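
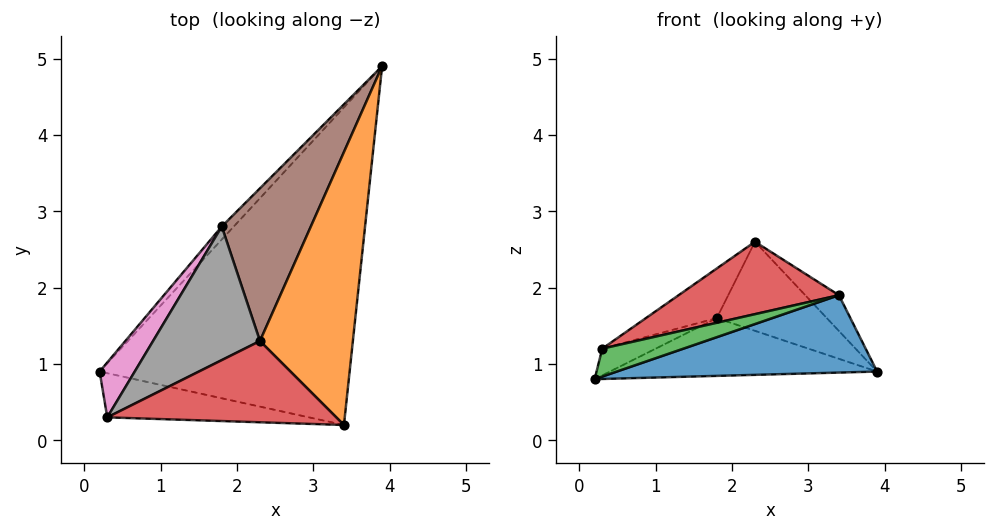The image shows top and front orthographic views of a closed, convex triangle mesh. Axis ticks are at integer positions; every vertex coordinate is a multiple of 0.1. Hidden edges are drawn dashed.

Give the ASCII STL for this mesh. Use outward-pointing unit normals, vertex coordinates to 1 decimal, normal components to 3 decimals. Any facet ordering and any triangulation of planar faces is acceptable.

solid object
 facet normal 0.272 -0.228 -0.935
  outer loop
   vertex 3.4 0.2 1.9
   vertex 0.2 0.9 0.8
   vertex 3.9 4.9 0.9
  endloop
 endfacet
 facet normal 0.606 0.103 0.789
  outer loop
   vertex 2.3 1.3 2.6
   vertex 3.4 0.2 1.9
   vertex 3.9 4.9 0.9
  endloop
 endfacet
 facet normal 0.171 -0.527 -0.833
  outer loop
   vertex 0.3 0.3 1.2
   vertex 0.2 0.9 0.8
   vertex 3.4 0.2 1.9
  endloop
 endfacet
 facet normal -0.187 -0.654 0.734
  outer loop
   vertex 0.3 0.3 1.2
   vertex 3.4 0.2 1.9
   vertex 2.3 1.3 2.6
  endloop
 endfacet
 facet normal -0.724 0.673 -0.151
  outer loop
   vertex 1.8 2.8 1.6
   vertex 3.9 4.9 0.9
   vertex 0.2 0.9 0.8
  endloop
 endfacet
 facet normal -0.211 0.493 0.844
  outer loop
   vertex 1.8 2.8 1.6
   vertex 2.3 1.3 2.6
   vertex 3.9 4.9 0.9
  endloop
 endfacet
 facet normal -0.696 0.314 0.646
  outer loop
   vertex 1.8 2.8 1.6
   vertex 0.2 0.9 0.8
   vertex 0.3 0.3 1.2
  endloop
 endfacet
 facet normal -0.639 0.268 0.721
  outer loop
   vertex 1.8 2.8 1.6
   vertex 0.3 0.3 1.2
   vertex 2.3 1.3 2.6
  endloop
 endfacet
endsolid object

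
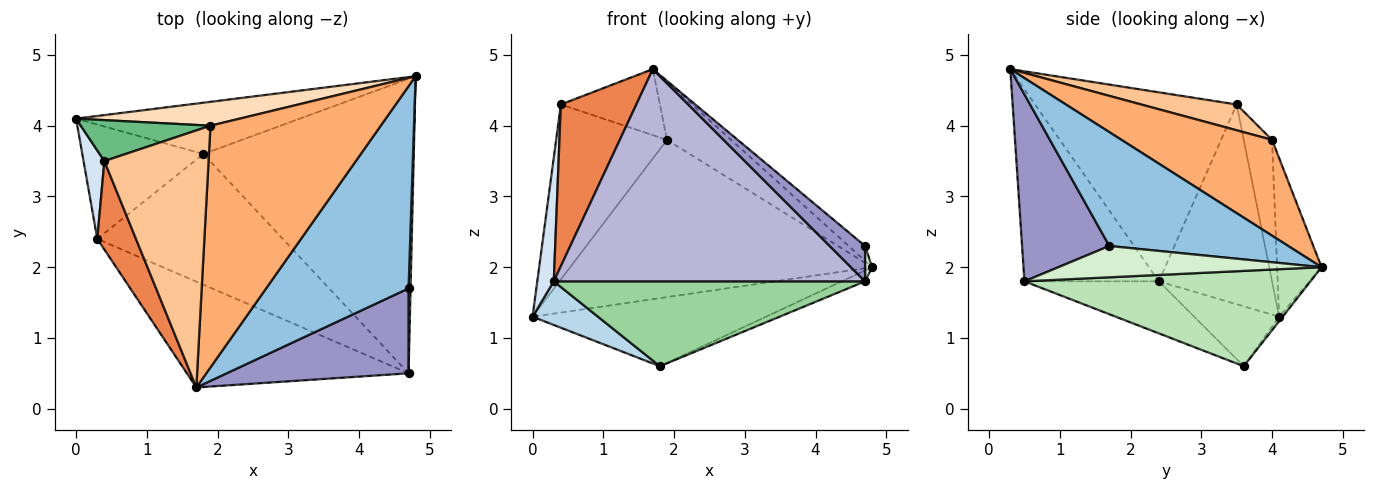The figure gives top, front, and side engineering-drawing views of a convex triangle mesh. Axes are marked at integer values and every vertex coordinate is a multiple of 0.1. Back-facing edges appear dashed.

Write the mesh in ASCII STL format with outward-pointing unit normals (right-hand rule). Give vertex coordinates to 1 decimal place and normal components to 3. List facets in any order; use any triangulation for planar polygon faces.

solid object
 facet normal -0.012 0.799 -0.602
  outer loop
   vertex 1.8 3.6 0.6
   vertex 0.0 4.1 1.3
   vertex 4.8 4.7 2.0
  endloop
 endfacet
 facet normal 0.623 0.057 0.780
  outer loop
   vertex 4.7 1.7 2.3
   vertex 4.8 4.7 2.0
   vertex 1.7 0.3 4.8
  endloop
 endfacet
 facet normal -0.420 -0.323 -0.848
  outer loop
   vertex 0.3 2.4 1.8
   vertex 0.0 4.1 1.3
   vertex 1.8 3.6 0.6
  endloop
 endfacet
 facet normal -0.984 -0.144 0.103
  outer loop
   vertex 0.3 2.4 1.8
   vertex 0.4 3.5 4.3
   vertex 0.0 4.1 1.3
  endloop
 endfacet
 facet normal -0.920 -0.344 0.188
  outer loop
   vertex 0.3 2.4 1.8
   vertex 1.7 0.3 4.8
   vertex 0.4 3.5 4.3
  endloop
 endfacet
 facet normal 0.480 0.205 0.853
  outer loop
   vertex 1.9 4.0 3.8
   vertex 1.7 0.3 4.8
   vertex 4.8 4.7 2.0
  endloop
 endfacet
 facet normal 0.233 0.242 0.942
  outer loop
   vertex 1.9 4.0 3.8
   vertex 0.4 3.5 4.3
   vertex 1.7 0.3 4.8
  endloop
 endfacet
 facet normal -0.144 0.978 0.149
  outer loop
   vertex 1.9 4.0 3.8
   vertex 4.8 4.7 2.0
   vertex 0.0 4.1 1.3
  endloop
 endfacet
 facet normal -0.241 0.945 0.221
  outer loop
   vertex 1.9 4.0 3.8
   vertex 0.0 4.1 1.3
   vertex 0.4 3.5 4.3
  endloop
 endfacet
 facet normal -0.229 -0.530 -0.816
  outer loop
   vertex 4.7 0.5 1.8
   vertex 0.3 2.4 1.8
   vertex 1.8 3.6 0.6
  endloop
 endfacet
 facet normal 0.413 0.034 -0.910
  outer loop
   vertex 4.7 0.5 1.8
   vertex 1.8 3.6 0.6
   vertex 4.8 4.7 2.0
  endloop
 endfacet
 facet normal 0.998 -0.027 0.064
  outer loop
   vertex 4.7 0.5 1.8
   vertex 4.8 4.7 2.0
   vertex 4.7 1.7 2.3
  endloop
 endfacet
 facet normal 0.688 -0.279 0.670
  outer loop
   vertex 4.7 0.5 1.8
   vertex 4.7 1.7 2.3
   vertex 1.7 0.3 4.8
  endloop
 endfacet
 facet normal -0.360 -0.835 -0.416
  outer loop
   vertex 4.7 0.5 1.8
   vertex 1.7 0.3 4.8
   vertex 0.3 2.4 1.8
  endloop
 endfacet
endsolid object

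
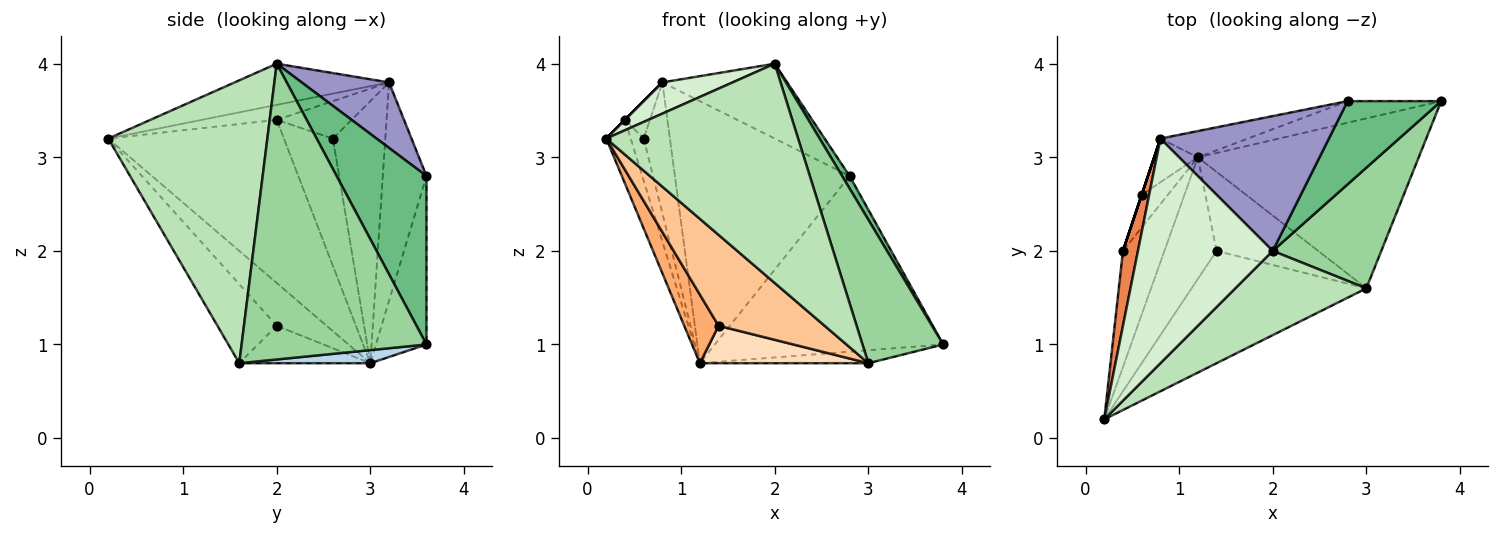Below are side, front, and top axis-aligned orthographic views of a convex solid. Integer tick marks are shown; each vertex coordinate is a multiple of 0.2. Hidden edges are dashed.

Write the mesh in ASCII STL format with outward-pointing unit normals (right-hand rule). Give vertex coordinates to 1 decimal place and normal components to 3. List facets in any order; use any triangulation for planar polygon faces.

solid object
 facet normal -0.215 0.969 -0.119
  outer loop
   vertex 2.8 3.6 2.8
   vertex 3.8 3.6 1.0
   vertex 1.2 3.0 0.8
  endloop
 endfacet
 facet normal -0.241 0.966 -0.097
  outer loop
   vertex 0.8 3.2 3.8
   vertex 2.8 3.6 2.8
   vertex 1.2 3.0 0.8
  endloop
 endfacet
 facet normal 0.059 0.076 -0.995
  outer loop
   vertex 3.0 1.6 0.8
   vertex 1.2 3.0 0.8
   vertex 3.8 3.6 1.0
  endloop
 endfacet
 facet normal -0.960 0.134 -0.244
  outer loop
   vertex 0.4 2.0 3.4
   vertex 1.2 3.0 0.8
   vertex 0.2 0.2 3.2
  endloop
 endfacet
 facet normal -0.707 0.000 0.707
  outer loop
   vertex 0.4 2.0 3.4
   vertex 0.2 0.2 3.2
   vertex 0.8 3.2 3.8
  endloop
 endfacet
 facet normal -0.581 -0.400 -0.709
  outer loop
   vertex 1.4 2.0 1.2
   vertex 0.2 0.2 3.2
   vertex 1.2 3.0 0.8
  endloop
 endfacet
 facet normal -0.332 -0.594 -0.733
  outer loop
   vertex 1.4 2.0 1.2
   vertex 3.0 1.6 0.8
   vertex 0.2 0.2 3.2
  endloop
 endfacet
 facet normal -0.316 -0.406 -0.857
  outer loop
   vertex 1.4 2.0 1.2
   vertex 1.2 3.0 0.8
   vertex 3.0 1.6 0.8
  endloop
 endfacet
 facet normal 0.872 -0.073 0.484
  outer loop
   vertex 2.0 2.0 4.0
   vertex 3.8 3.6 1.0
   vertex 2.8 3.6 2.8
  endloop
 endfacet
 facet normal 0.869 -0.379 0.319
  outer loop
   vertex 2.0 2.0 4.0
   vertex 3.0 1.6 0.8
   vertex 3.8 3.6 1.0
  endloop
 endfacet
 facet normal 0.612 -0.738 0.284
  outer loop
   vertex 2.0 2.0 4.0
   vertex 0.2 0.2 3.2
   vertex 3.0 1.6 0.8
  endloop
 endfacet
 facet normal -0.290 -0.132 0.948
  outer loop
   vertex 2.0 2.0 4.0
   vertex 0.8 3.2 3.8
   vertex 0.2 0.2 3.2
  endloop
 endfacet
 facet normal 0.322 0.460 0.828
  outer loop
   vertex 2.0 2.0 4.0
   vertex 2.8 3.6 2.8
   vertex 0.8 3.2 3.8
  endloop
 endfacet
 facet normal -0.885 0.442 -0.147
  outer loop
   vertex 0.6 2.6 3.2
   vertex 0.8 3.2 3.8
   vertex 1.2 3.0 0.8
  endloop
 endfacet
 facet normal -0.948 0.251 -0.195
  outer loop
   vertex 0.6 2.6 3.2
   vertex 1.2 3.0 0.8
   vertex 0.4 2.0 3.4
  endloop
 endfacet
 facet normal -0.949 0.316 0.000
  outer loop
   vertex 0.6 2.6 3.2
   vertex 0.4 2.0 3.4
   vertex 0.8 3.2 3.8
  endloop
 endfacet
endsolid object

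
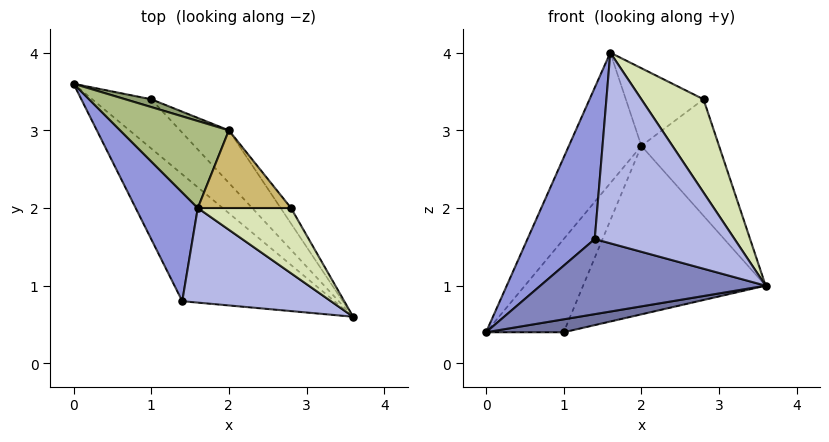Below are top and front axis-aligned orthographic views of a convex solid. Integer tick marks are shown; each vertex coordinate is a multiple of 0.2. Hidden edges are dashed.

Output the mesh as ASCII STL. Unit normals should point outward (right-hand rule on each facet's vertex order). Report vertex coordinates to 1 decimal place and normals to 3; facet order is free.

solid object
 facet normal -0.051 -0.254 -0.966
  outer loop
   vertex 1.0 3.4 0.4
   vertex 3.6 0.6 1.0
   vertex 0.0 3.6 0.4
  endloop
 endfacet
 facet normal -0.271 -0.490 -0.828
  outer loop
   vertex 1.4 0.8 1.6
   vertex 0.0 3.6 0.4
   vertex 3.6 0.6 1.0
  endloop
 endfacet
 facet normal -0.905 -0.346 0.248
  outer loop
   vertex 1.4 0.8 1.6
   vertex 1.6 2.0 4.0
   vertex 0.0 3.6 0.4
  endloop
 endfacet
 facet normal 0.040 -0.895 0.444
  outer loop
   vertex 1.4 0.8 1.6
   vertex 3.6 0.6 1.0
   vertex 1.6 2.0 4.0
  endloop
 endfacet
 facet normal 0.195 0.977 0.081
  outer loop
   vertex 2.0 3.0 2.8
   vertex 1.0 3.4 0.4
   vertex 0.0 3.6 0.4
  endloop
 endfacet
 facet normal -0.384 0.768 0.512
  outer loop
   vertex 2.0 3.0 2.8
   vertex 0.0 3.6 0.4
   vertex 1.6 2.0 4.0
  endloop
 endfacet
 facet normal 0.739 0.643 -0.201
  outer loop
   vertex 2.0 3.0 2.8
   vertex 3.6 0.6 1.0
   vertex 1.0 3.4 0.4
  endloop
 endfacet
 facet normal 0.276 -0.787 0.551
  outer loop
   vertex 2.8 2.0 3.4
   vertex 1.6 2.0 4.0
   vertex 3.6 0.6 1.0
  endloop
 endfacet
 facet normal 0.801 0.593 -0.079
  outer loop
   vertex 2.8 2.0 3.4
   vertex 3.6 0.6 1.0
   vertex 2.0 3.0 2.8
  endloop
 endfacet
 facet normal 0.333 0.667 0.667
  outer loop
   vertex 2.8 2.0 3.4
   vertex 2.0 3.0 2.8
   vertex 1.6 2.0 4.0
  endloop
 endfacet
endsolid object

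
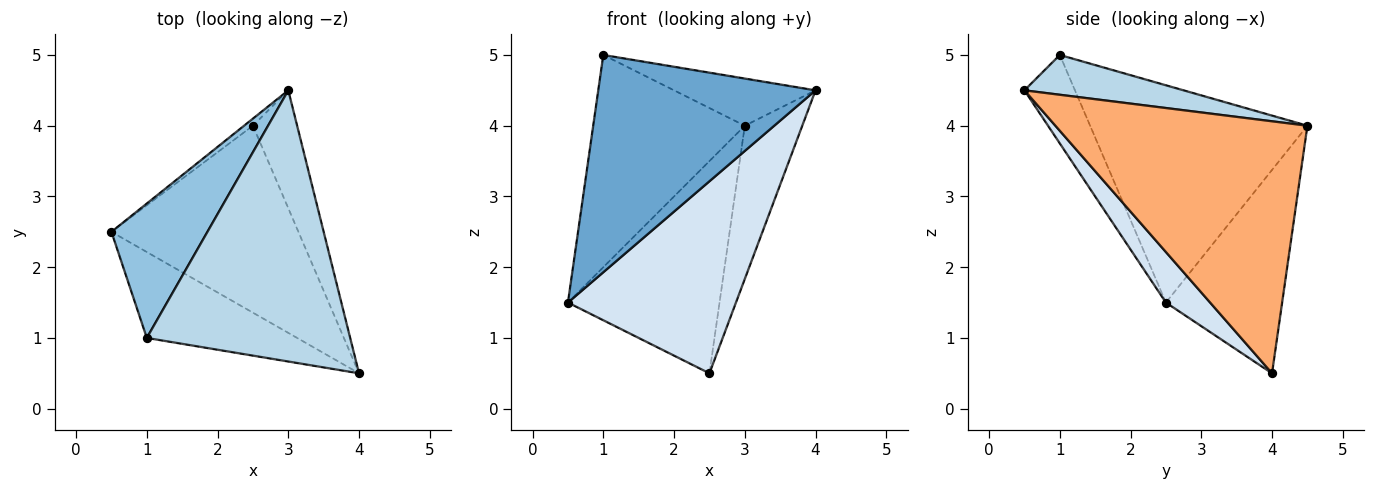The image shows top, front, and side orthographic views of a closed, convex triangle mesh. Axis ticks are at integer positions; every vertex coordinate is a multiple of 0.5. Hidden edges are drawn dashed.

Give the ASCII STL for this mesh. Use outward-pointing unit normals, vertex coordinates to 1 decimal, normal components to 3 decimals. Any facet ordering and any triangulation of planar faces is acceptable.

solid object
 facet normal -0.211 -0.909 -0.359
  outer loop
   vertex 1.0 1.0 5.0
   vertex 0.5 2.5 1.5
   vertex 4.0 0.5 4.5
  endloop
 endfacet
 facet normal -0.771 0.538 0.341
  outer loop
   vertex 1.0 1.0 5.0
   vertex 3.0 4.5 4.0
   vertex 0.5 2.5 1.5
  endloop
 endfacet
 facet normal 0.189 0.168 0.967
  outer loop
   vertex 1.0 1.0 5.0
   vertex 4.0 0.5 4.5
   vertex 3.0 4.5 4.0
  endloop
 endfacet
 facet normal 0.185 -0.704 -0.686
  outer loop
   vertex 2.5 4.0 0.5
   vertex 4.0 0.5 4.5
   vertex 0.5 2.5 1.5
  endloop
 endfacet
 facet normal -0.608 0.793 -0.026
  outer loop
   vertex 2.5 4.0 0.5
   vertex 0.5 2.5 1.5
   vertex 3.0 4.5 4.0
  endloop
 endfacet
 facet normal 0.961 0.219 -0.169
  outer loop
   vertex 2.5 4.0 0.5
   vertex 3.0 4.5 4.0
   vertex 4.0 0.5 4.5
  endloop
 endfacet
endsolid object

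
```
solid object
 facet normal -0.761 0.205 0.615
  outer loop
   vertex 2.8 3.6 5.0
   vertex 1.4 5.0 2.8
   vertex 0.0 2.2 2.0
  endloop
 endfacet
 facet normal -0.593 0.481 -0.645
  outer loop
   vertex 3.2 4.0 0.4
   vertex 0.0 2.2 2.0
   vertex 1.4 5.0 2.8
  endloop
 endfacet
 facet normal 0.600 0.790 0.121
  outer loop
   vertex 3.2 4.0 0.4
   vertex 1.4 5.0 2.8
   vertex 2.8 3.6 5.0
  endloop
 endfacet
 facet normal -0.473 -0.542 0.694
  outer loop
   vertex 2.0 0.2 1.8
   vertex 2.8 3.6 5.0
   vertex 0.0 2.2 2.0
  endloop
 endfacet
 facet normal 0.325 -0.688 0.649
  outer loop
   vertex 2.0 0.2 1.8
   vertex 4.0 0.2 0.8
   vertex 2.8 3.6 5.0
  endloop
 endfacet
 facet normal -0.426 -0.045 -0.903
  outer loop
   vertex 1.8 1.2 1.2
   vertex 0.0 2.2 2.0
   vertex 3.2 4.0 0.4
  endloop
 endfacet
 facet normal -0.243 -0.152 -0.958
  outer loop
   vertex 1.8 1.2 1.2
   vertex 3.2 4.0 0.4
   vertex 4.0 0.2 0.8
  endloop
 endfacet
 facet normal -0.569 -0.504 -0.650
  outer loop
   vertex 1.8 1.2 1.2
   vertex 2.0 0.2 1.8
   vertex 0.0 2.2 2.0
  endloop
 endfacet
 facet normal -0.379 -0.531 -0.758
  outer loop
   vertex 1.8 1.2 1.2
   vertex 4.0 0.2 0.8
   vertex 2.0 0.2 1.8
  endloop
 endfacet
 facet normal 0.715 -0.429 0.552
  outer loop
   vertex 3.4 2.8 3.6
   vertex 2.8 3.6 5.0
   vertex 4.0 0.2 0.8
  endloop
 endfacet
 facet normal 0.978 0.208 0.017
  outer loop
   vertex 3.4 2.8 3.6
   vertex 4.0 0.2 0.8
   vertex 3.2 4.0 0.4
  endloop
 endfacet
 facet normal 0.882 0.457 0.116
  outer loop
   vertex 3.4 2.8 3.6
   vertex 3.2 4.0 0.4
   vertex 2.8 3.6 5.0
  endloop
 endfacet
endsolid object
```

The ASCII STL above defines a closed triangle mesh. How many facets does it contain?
12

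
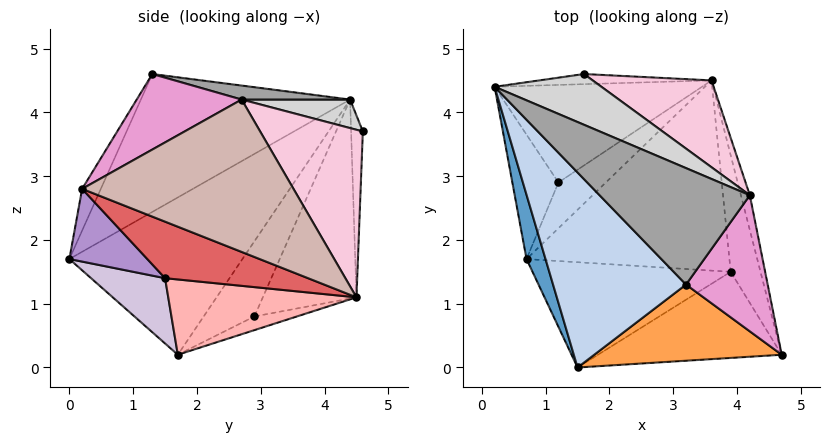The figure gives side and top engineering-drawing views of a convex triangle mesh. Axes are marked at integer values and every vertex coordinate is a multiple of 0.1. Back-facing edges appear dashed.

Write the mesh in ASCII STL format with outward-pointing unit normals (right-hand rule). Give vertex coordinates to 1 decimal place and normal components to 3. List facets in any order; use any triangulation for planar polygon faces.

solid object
 facet normal -0.934 -0.340 0.113
  outer loop
   vertex 0.7 1.7 0.2
   vertex 1.5 0.0 1.7
   vertex 0.2 4.4 4.2
  endloop
 endfacet
 facet normal -0.615 -0.519 0.593
  outer loop
   vertex 3.2 1.3 4.6
   vertex 0.2 4.4 4.2
   vertex 1.5 0.0 1.7
  endloop
 endfacet
 facet normal -0.101 -0.884 0.456
  outer loop
   vertex 3.2 1.3 4.6
   vertex 1.5 0.0 1.7
   vertex 4.7 0.2 2.8
  endloop
 endfacet
 facet normal -0.726 0.525 -0.445
  outer loop
   vertex 1.2 2.9 0.8
   vertex 0.7 1.7 0.2
   vertex 0.2 4.4 4.2
  endloop
 endfacet
 facet normal -0.449 0.761 -0.468
  outer loop
   vertex 1.2 2.9 0.8
   vertex 0.2 4.4 4.2
   vertex 3.6 4.5 1.1
  endloop
 endfacet
 facet normal -0.238 0.512 -0.825
  outer loop
   vertex 1.2 2.9 0.8
   vertex 3.6 4.5 1.1
   vertex 0.7 1.7 0.2
  endloop
 endfacet
 facet normal 0.884 0.042 -0.466
  outer loop
   vertex 3.9 1.5 1.4
   vertex 3.6 4.5 1.1
   vertex 4.7 0.2 2.8
  endloop
 endfacet
 facet normal 0.347 -0.059 -0.936
  outer loop
   vertex 3.9 1.5 1.4
   vertex 0.7 1.7 0.2
   vertex 3.6 4.5 1.1
  endloop
 endfacet
 facet normal 0.291 -0.612 -0.735
  outer loop
   vertex 3.9 1.5 1.4
   vertex 4.7 0.2 2.8
   vertex 1.5 0.0 1.7
  endloop
 endfacet
 facet normal 0.258 -0.568 -0.781
  outer loop
   vertex 3.9 1.5 1.4
   vertex 1.5 0.0 1.7
   vertex 0.7 1.7 0.2
  endloop
 endfacet
 facet normal -0.207 0.959 -0.196
  outer loop
   vertex 1.6 4.6 3.7
   vertex 3.6 4.5 1.1
   vertex 0.2 4.4 4.2
  endloop
 endfacet
 facet normal 0.972 0.226 -0.057
  outer loop
   vertex 4.2 2.7 4.2
   vertex 4.7 0.2 2.8
   vertex 3.6 4.5 1.1
  endloop
 endfacet
 facet normal 0.655 -0.265 0.708
  outer loop
   vertex 4.2 2.7 4.2
   vertex 3.2 1.3 4.6
   vertex 4.7 0.2 2.8
  endloop
 endfacet
 facet normal 0.505 0.785 0.358
  outer loop
   vertex 4.2 2.7 4.2
   vertex 3.6 4.5 1.1
   vertex 1.6 4.6 3.7
  endloop
 endfacet
 facet normal 0.091 0.213 0.973
  outer loop
   vertex 4.2 2.7 4.2
   vertex 0.2 4.4 4.2
   vertex 3.2 1.3 4.6
  endloop
 endfacet
 facet normal 0.221 0.519 0.826
  outer loop
   vertex 4.2 2.7 4.2
   vertex 1.6 4.6 3.7
   vertex 0.2 4.4 4.2
  endloop
 endfacet
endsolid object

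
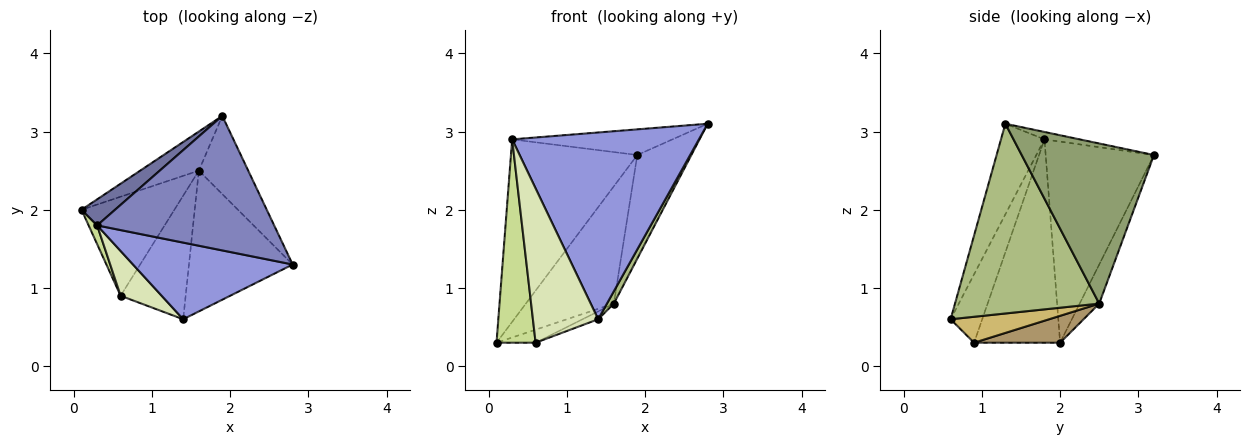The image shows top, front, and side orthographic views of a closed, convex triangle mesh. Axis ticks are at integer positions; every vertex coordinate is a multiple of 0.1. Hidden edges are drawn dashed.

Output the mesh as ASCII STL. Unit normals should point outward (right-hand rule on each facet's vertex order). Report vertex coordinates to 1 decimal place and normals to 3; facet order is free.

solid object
 facet normal -0.647 0.755 0.108
  outer loop
   vertex 0.3 1.8 2.9
   vertex 1.9 3.2 2.7
   vertex 0.1 2.0 0.3
  endloop
 endfacet
 facet normal -0.041 0.187 0.981
  outer loop
   vertex 0.3 1.8 2.9
   vertex 2.8 1.3 3.1
   vertex 1.9 3.2 2.7
  endloop
 endfacet
 facet normal -0.211 -0.904 0.371
  outer loop
   vertex 0.3 1.8 2.9
   vertex 1.4 0.6 0.6
   vertex 2.8 1.3 3.1
  endloop
 endfacet
 facet normal -0.206 0.928 -0.309
  outer loop
   vertex 1.6 2.5 0.8
   vertex 0.1 2.0 0.3
   vertex 1.9 3.2 2.7
  endloop
 endfacet
 facet normal 0.890 0.364 -0.275
  outer loop
   vertex 1.6 2.5 0.8
   vertex 1.9 3.2 2.7
   vertex 2.8 1.3 3.1
  endloop
 endfacet
 facet normal 0.877 -0.042 -0.479
  outer loop
   vertex 1.6 2.5 0.8
   vertex 2.8 1.3 3.1
   vertex 1.4 0.6 0.6
  endloop
 endfacet
 facet normal -0.910 -0.414 0.038
  outer loop
   vertex 0.6 0.9 0.3
   vertex 0.3 1.8 2.9
   vertex 0.1 2.0 0.3
  endloop
 endfacet
 facet normal -0.421 -0.871 0.253
  outer loop
   vertex 0.6 0.9 0.3
   vertex 1.4 0.6 0.6
   vertex 0.3 1.8 2.9
  endloop
 endfacet
 facet normal 0.276 0.125 -0.953
  outer loop
   vertex 0.6 0.9 0.3
   vertex 0.1 2.0 0.3
   vertex 1.6 2.5 0.8
  endloop
 endfacet
 facet normal 0.370 0.059 -0.927
  outer loop
   vertex 0.6 0.9 0.3
   vertex 1.6 2.5 0.8
   vertex 1.4 0.6 0.6
  endloop
 endfacet
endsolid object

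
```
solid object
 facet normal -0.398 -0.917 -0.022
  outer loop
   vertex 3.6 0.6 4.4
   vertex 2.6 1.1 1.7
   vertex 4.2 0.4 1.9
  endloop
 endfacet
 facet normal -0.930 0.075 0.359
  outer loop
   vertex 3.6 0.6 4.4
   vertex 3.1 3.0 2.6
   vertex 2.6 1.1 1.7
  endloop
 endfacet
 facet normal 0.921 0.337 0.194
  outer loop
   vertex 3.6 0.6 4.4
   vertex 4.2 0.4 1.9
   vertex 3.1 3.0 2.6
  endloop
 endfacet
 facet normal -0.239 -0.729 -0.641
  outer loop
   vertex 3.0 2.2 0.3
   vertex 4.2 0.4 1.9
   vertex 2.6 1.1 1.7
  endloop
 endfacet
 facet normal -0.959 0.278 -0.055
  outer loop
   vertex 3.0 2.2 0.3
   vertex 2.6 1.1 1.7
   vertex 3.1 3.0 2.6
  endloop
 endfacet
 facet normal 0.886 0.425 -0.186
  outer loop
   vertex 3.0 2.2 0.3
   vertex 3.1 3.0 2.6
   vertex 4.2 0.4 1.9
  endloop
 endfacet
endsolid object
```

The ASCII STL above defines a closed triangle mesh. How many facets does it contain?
6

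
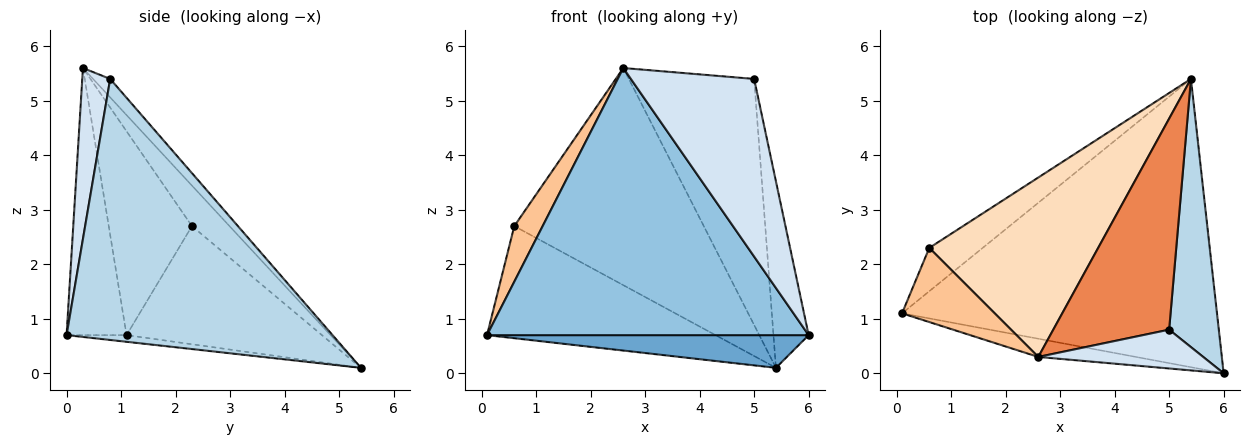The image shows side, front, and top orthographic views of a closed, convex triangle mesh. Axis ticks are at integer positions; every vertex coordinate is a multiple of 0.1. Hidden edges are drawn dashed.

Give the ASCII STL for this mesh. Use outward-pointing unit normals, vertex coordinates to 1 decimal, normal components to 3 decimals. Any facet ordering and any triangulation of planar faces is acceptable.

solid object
 facet normal -0.021 -0.113 -0.993
  outer loop
   vertex 5.4 5.4 0.1
   vertex 6.0 0.0 0.7
   vertex 0.1 1.1 0.7
  endloop
 endfacet
 facet normal -0.183 -0.981 -0.067
  outer loop
   vertex 2.6 0.3 5.6
   vertex 0.1 1.1 0.7
   vertex 6.0 0.0 0.7
  endloop
 endfacet
 facet normal 0.974 0.129 0.185
  outer loop
   vertex 5.0 0.8 5.4
   vertex 6.0 0.0 0.7
   vertex 5.4 5.4 0.1
  endloop
 endfacet
 facet normal 0.216 -0.954 0.208
  outer loop
   vertex 5.0 0.8 5.4
   vertex 2.6 0.3 5.6
   vertex 6.0 0.0 0.7
  endloop
 endfacet
 facet normal -0.103 0.755 0.648
  outer loop
   vertex 5.0 0.8 5.4
   vertex 5.4 5.4 0.1
   vertex 2.6 0.3 5.6
  endloop
 endfacet
 facet normal -0.624 0.729 -0.282
  outer loop
   vertex 0.6 2.3 2.7
   vertex 5.4 5.4 0.1
   vertex 0.1 1.1 0.7
  endloop
 endfacet
 facet normal -0.869 -0.296 0.395
  outer loop
   vertex 0.6 2.3 2.7
   vertex 0.1 1.1 0.7
   vertex 2.6 0.3 5.6
  endloop
 endfacet
 facet normal -0.151 0.762 0.630
  outer loop
   vertex 0.6 2.3 2.7
   vertex 2.6 0.3 5.6
   vertex 5.4 5.4 0.1
  endloop
 endfacet
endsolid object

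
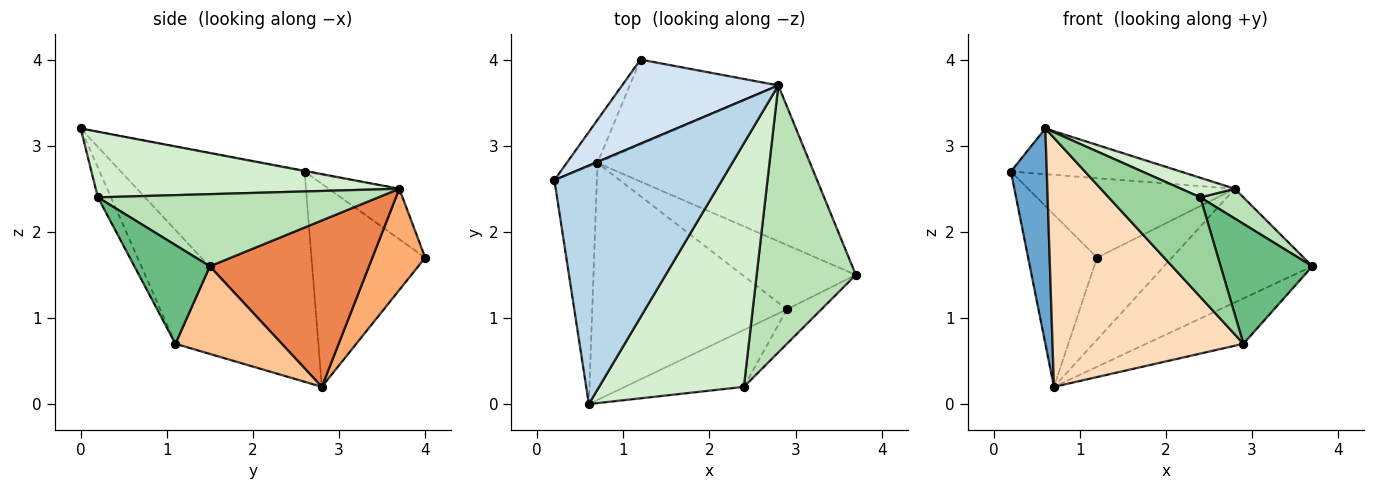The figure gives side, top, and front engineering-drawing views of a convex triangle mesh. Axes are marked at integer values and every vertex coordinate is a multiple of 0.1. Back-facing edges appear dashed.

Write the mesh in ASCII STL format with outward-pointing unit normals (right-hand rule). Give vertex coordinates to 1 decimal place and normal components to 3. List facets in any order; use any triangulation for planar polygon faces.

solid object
 facet normal -0.960 -0.188 -0.207
  outer loop
   vertex 0.7 2.8 0.2
   vertex 0.6 0.0 3.2
   vertex 0.2 2.6 2.7
  endloop
 endfacet
 facet normal -0.848 0.514 -0.129
  outer loop
   vertex 1.2 4.0 1.7
   vertex 0.7 2.8 0.2
   vertex 0.2 2.6 2.7
  endloop
 endfacet
 facet normal -0.004 0.188 0.982
  outer loop
   vertex 2.8 3.7 2.5
   vertex 0.2 2.6 2.7
   vertex 0.6 0.0 3.2
  endloop
 endfacet
 facet normal -0.228 0.669 0.708
  outer loop
   vertex 2.8 3.7 2.5
   vertex 1.2 4.0 1.7
   vertex 0.2 2.6 2.7
  endloop
 endfacet
 facet normal 0.534 0.498 -0.683
  outer loop
   vertex 2.8 3.7 2.5
   vertex 3.7 1.5 1.6
   vertex 0.7 2.8 0.2
  endloop
 endfacet
 facet normal 0.440 0.624 -0.646
  outer loop
   vertex 2.8 3.7 2.5
   vertex 0.7 2.8 0.2
   vertex 1.2 4.0 1.7
  endloop
 endfacet
 facet normal 0.534 0.487 -0.691
  outer loop
   vertex 2.9 1.1 0.7
   vertex 0.7 2.8 0.2
   vertex 3.7 1.5 1.6
  endloop
 endfacet
 facet normal -0.374 -0.672 -0.639
  outer loop
   vertex 2.9 1.1 0.7
   vertex 0.6 0.0 3.2
   vertex 0.7 2.8 0.2
  endloop
 endfacet
 facet normal 0.620 -0.754 -0.217
  outer loop
   vertex 2.4 0.2 2.4
   vertex 2.9 1.1 0.7
   vertex 3.7 1.5 1.6
  endloop
 endfacet
 facet normal -0.123 -0.862 -0.492
  outer loop
   vertex 2.4 0.2 2.4
   vertex 0.6 0.0 3.2
   vertex 2.9 1.1 0.7
  endloop
 endfacet
 facet normal 0.586 -0.090 0.806
  outer loop
   vertex 2.4 0.2 2.4
   vertex 3.7 1.5 1.6
   vertex 2.8 3.7 2.5
  endloop
 endfacet
 facet normal 0.412 -0.073 0.908
  outer loop
   vertex 2.4 0.2 2.4
   vertex 2.8 3.7 2.5
   vertex 0.6 0.0 3.2
  endloop
 endfacet
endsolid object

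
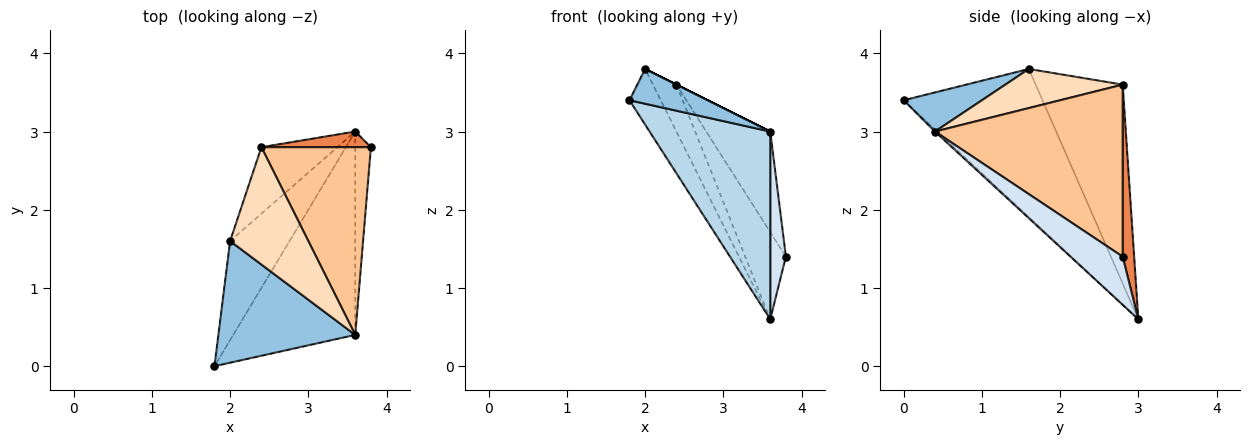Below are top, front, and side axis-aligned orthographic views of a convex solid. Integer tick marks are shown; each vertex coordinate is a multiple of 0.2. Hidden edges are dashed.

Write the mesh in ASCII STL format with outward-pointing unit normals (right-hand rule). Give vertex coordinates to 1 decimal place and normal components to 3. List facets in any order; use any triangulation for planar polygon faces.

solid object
 facet normal -0.908 0.205 -0.365
  outer loop
   vertex 3.6 3.0 0.6
   vertex 1.8 0.0 3.4
   vertex 2.0 1.6 3.8
  endloop
 endfacet
 facet normal 0.265 -0.265 0.927
  outer loop
   vertex 3.6 0.4 3.0
   vertex 2.0 1.6 3.8
   vertex 1.8 0.0 3.4
  endloop
 endfacet
 facet normal -0.013 -0.678 -0.735
  outer loop
   vertex 3.6 0.4 3.0
   vertex 1.8 0.0 3.4
   vertex 3.6 3.0 0.6
  endloop
 endfacet
 facet normal 0.915 -0.274 -0.297
  outer loop
   vertex 3.6 0.4 3.0
   vertex 3.6 3.0 0.6
   vertex 3.8 2.8 1.4
  endloop
 endfacet
 facet normal 0.267 0.948 0.170
  outer loop
   vertex 2.4 2.8 3.6
   vertex 3.8 2.8 1.4
   vertex 3.6 3.0 0.6
  endloop
 endfacet
 facet normal -0.906 0.244 -0.346
  outer loop
   vertex 2.4 2.8 3.6
   vertex 3.6 3.0 0.6
   vertex 2.0 1.6 3.8
  endloop
 endfacet
 facet normal 0.811 0.276 0.516
  outer loop
   vertex 2.4 2.8 3.6
   vertex 3.6 0.4 3.0
   vertex 3.8 2.8 1.4
  endloop
 endfacet
 facet normal 0.447 0.000 0.894
  outer loop
   vertex 2.4 2.8 3.6
   vertex 2.0 1.6 3.8
   vertex 3.6 0.4 3.0
  endloop
 endfacet
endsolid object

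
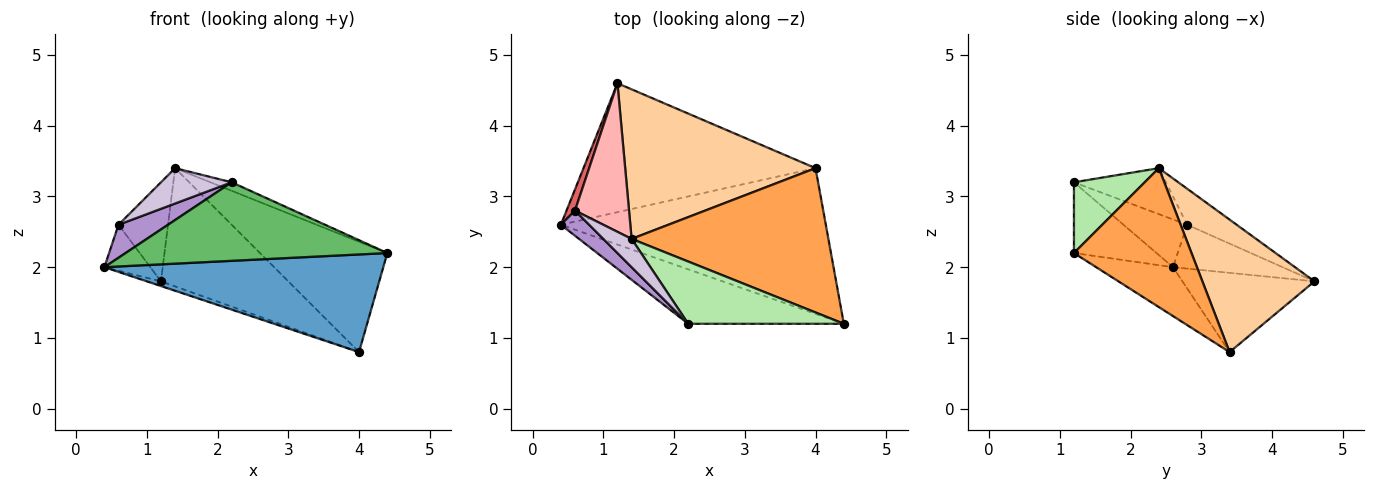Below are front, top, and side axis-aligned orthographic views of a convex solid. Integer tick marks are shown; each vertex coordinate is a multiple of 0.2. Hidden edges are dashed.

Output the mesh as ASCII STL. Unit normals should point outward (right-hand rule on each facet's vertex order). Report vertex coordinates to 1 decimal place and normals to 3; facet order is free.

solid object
 facet normal -0.151 -0.550 -0.821
  outer loop
   vertex 4.0 3.4 0.8
   vertex 4.4 1.2 2.2
   vertex 0.4 2.6 2.0
  endloop
 endfacet
 facet normal -0.323 0.035 -0.946
  outer loop
   vertex 4.0 3.4 0.8
   vertex 0.4 2.6 2.0
   vertex 1.2 4.6 1.8
  endloop
 endfacet
 facet normal 0.489 0.530 0.693
  outer loop
   vertex 4.0 3.4 0.8
   vertex 1.4 2.4 3.4
   vertex 4.4 1.2 2.2
  endloop
 endfacet
 facet normal 0.479 0.544 0.689
  outer loop
   vertex 4.0 3.4 0.8
   vertex 1.2 4.6 1.8
   vertex 1.4 2.4 3.4
  endloop
 endfacet
 facet normal -0.251 -0.795 -0.552
  outer loop
   vertex 2.2 1.2 3.2
   vertex 0.4 2.6 2.0
   vertex 4.4 1.2 2.2
  endloop
 endfacet
 facet normal 0.411 0.123 0.903
  outer loop
   vertex 2.2 1.2 3.2
   vertex 4.4 1.2 2.2
   vertex 1.4 2.4 3.4
  endloop
 endfacet
 facet normal -0.908 0.381 0.176
  outer loop
   vertex 0.6 2.8 2.6
   vertex 1.2 4.6 1.8
   vertex 0.4 2.6 2.0
  endloop
 endfacet
 facet normal -0.485 0.485 0.728
  outer loop
   vertex 0.6 2.8 2.6
   vertex 1.4 2.4 3.4
   vertex 1.2 4.6 1.8
  endloop
 endfacet
 facet normal -0.715 -0.556 0.424
  outer loop
   vertex 0.6 2.8 2.6
   vertex 0.4 2.6 2.0
   vertex 2.2 1.2 3.2
  endloop
 endfacet
 facet normal -0.712 -0.548 0.438
  outer loop
   vertex 0.6 2.8 2.6
   vertex 2.2 1.2 3.2
   vertex 1.4 2.4 3.4
  endloop
 endfacet
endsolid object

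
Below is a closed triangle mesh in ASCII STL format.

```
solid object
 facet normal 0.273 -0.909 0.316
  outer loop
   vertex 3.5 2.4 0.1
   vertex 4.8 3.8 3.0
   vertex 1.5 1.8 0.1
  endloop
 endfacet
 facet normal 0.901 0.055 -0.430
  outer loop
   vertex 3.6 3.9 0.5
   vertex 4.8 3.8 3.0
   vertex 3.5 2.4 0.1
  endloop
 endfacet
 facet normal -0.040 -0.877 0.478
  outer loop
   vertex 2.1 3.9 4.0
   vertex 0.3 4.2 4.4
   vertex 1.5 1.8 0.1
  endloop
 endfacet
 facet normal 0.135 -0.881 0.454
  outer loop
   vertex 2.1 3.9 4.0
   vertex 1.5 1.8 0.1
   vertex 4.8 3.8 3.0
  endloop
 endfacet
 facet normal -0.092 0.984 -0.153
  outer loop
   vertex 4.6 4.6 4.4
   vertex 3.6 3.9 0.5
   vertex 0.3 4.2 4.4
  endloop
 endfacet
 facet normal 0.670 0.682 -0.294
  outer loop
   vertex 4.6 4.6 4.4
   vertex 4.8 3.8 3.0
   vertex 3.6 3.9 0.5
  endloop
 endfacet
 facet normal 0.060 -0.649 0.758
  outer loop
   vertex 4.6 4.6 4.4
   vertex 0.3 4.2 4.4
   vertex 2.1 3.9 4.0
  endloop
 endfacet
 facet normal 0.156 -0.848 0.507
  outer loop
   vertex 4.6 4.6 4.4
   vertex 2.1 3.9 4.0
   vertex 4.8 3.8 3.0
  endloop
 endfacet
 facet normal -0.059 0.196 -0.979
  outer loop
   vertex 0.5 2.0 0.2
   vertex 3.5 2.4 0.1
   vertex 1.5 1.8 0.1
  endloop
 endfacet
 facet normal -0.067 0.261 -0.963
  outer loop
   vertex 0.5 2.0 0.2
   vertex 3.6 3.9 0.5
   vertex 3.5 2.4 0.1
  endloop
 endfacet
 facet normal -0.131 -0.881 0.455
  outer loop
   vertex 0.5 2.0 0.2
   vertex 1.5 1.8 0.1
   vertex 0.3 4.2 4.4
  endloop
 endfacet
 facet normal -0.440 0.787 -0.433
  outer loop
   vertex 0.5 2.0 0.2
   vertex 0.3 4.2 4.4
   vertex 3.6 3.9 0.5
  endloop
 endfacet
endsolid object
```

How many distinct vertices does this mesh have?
8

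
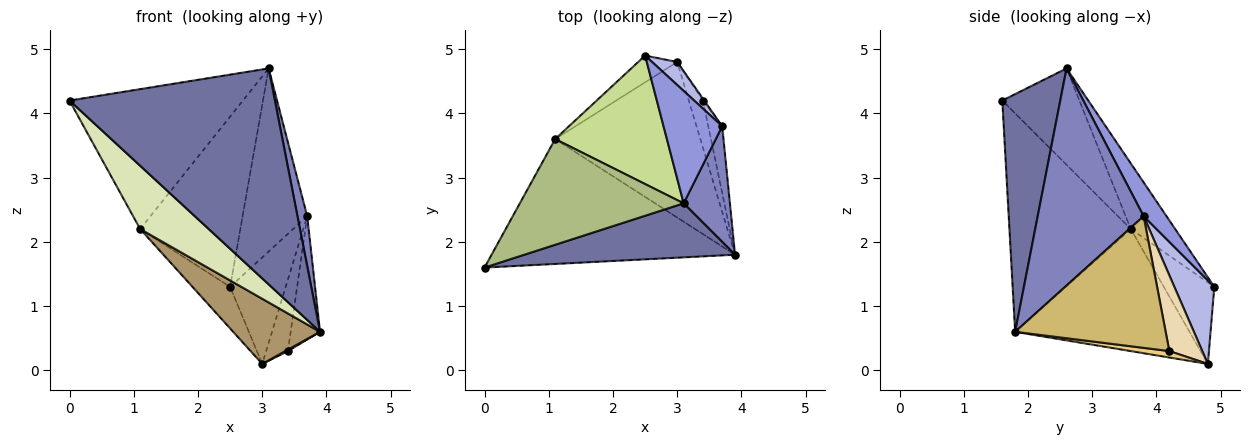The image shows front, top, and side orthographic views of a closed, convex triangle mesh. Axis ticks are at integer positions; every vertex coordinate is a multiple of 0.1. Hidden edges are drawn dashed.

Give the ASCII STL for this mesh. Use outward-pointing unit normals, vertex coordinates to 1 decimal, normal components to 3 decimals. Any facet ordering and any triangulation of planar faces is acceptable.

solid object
 facet normal 0.264 -0.936 0.234
  outer loop
   vertex 3.1 2.6 4.7
   vertex 0.0 1.6 4.2
   vertex 3.9 1.8 0.6
  endloop
 endfacet
 facet normal 0.974 -0.089 0.208
  outer loop
   vertex 3.7 3.8 2.4
   vertex 3.1 2.6 4.7
   vertex 3.9 1.8 0.6
  endloop
 endfacet
 facet normal 0.289 0.816 0.501
  outer loop
   vertex 3.7 3.8 2.4
   vertex 2.5 4.9 1.3
   vertex 3.1 2.6 4.7
  endloop
 endfacet
 facet normal 0.575 0.800 0.173
  outer loop
   vertex 3.0 4.8 0.1
   vertex 2.5 4.9 1.3
   vertex 3.7 3.8 2.4
  endloop
 endfacet
 facet normal -0.748 0.558 -0.358
  outer loop
   vertex 1.1 3.6 2.2
   vertex 2.5 4.9 1.3
   vertex 3.0 4.8 0.1
  endloop
 endfacet
 facet normal -0.334 0.752 0.568
  outer loop
   vertex 1.1 3.6 2.2
   vertex 0.0 1.6 4.2
   vertex 3.1 2.6 4.7
  endloop
 endfacet
 facet normal -0.334 0.752 0.568
  outer loop
   vertex 1.1 3.6 2.2
   vertex 3.1 2.6 4.7
   vertex 2.5 4.9 1.3
  endloop
 endfacet
 facet normal -0.625 -0.353 -0.696
  outer loop
   vertex 1.1 3.6 2.2
   vertex 3.9 1.8 0.6
   vertex 0.0 1.6 4.2
  endloop
 endfacet
 facet normal -0.613 -0.305 -0.729
  outer loop
   vertex 1.1 3.6 2.2
   vertex 3.0 4.8 0.1
   vertex 3.9 1.8 0.6
  endloop
 endfacet
 facet normal 0.976 0.190 -0.103
  outer loop
   vertex 3.4 4.2 0.3
   vertex 3.7 3.8 2.4
   vertex 3.9 1.8 0.6
  endloop
 endfacet
 facet normal 0.414 -0.028 -0.910
  outer loop
   vertex 3.4 4.2 0.3
   vertex 3.9 1.8 0.6
   vertex 3.0 4.8 0.1
  endloop
 endfacet
 facet normal 0.834 0.551 -0.014
  outer loop
   vertex 3.4 4.2 0.3
   vertex 3.0 4.8 0.1
   vertex 3.7 3.8 2.4
  endloop
 endfacet
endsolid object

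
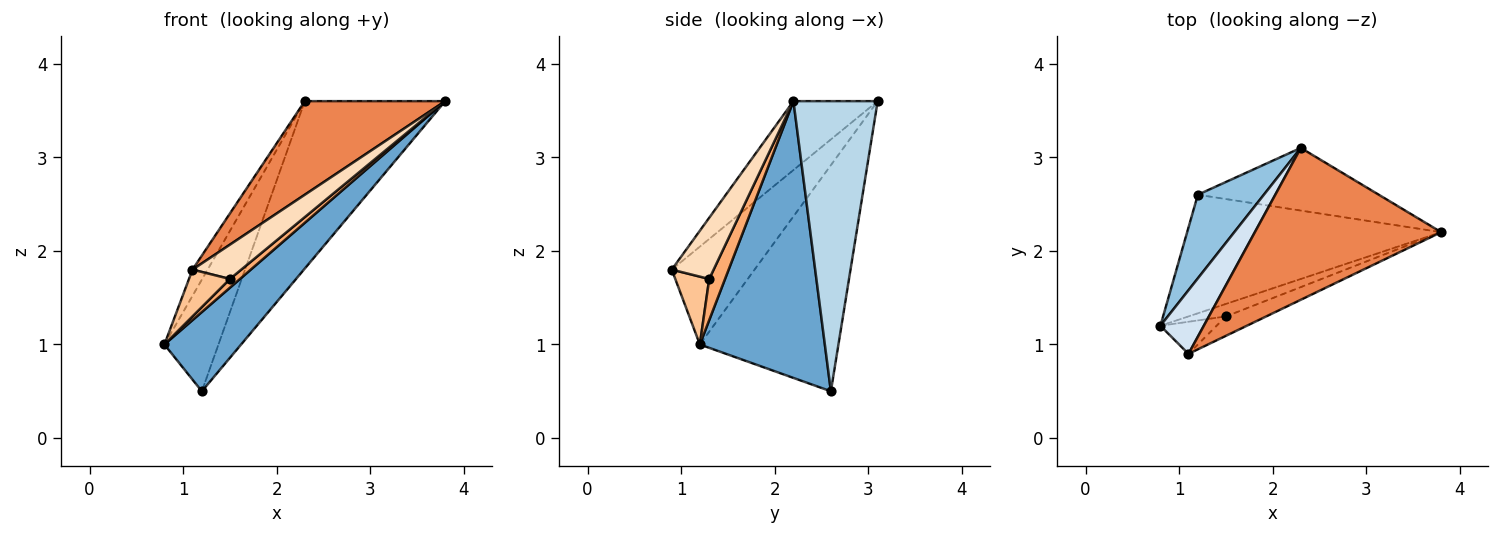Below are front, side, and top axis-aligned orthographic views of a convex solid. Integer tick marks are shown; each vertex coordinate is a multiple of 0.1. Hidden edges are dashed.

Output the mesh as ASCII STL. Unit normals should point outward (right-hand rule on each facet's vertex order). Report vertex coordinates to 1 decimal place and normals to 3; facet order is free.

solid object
 facet normal 0.671 -0.412 -0.616
  outer loop
   vertex 1.2 2.6 0.5
   vertex 3.8 2.2 3.6
   vertex 0.8 1.2 1.0
  endloop
 endfacet
 facet normal -0.899 0.351 0.262
  outer loop
   vertex 1.2 2.6 0.5
   vertex 0.8 1.2 1.0
   vertex 2.3 3.1 3.6
  endloop
 endfacet
 facet normal 0.490 0.816 -0.306
  outer loop
   vertex 1.2 2.6 0.5
   vertex 2.3 3.1 3.6
   vertex 3.8 2.2 3.6
  endloop
 endfacet
 facet normal -0.902 0.165 0.400
  outer loop
   vertex 1.1 0.9 1.8
   vertex 2.3 3.1 3.6
   vertex 0.8 1.2 1.0
  endloop
 endfacet
 facet normal -0.300 -0.501 0.812
  outer loop
   vertex 1.1 0.9 1.8
   vertex 3.8 2.2 3.6
   vertex 2.3 3.1 3.6
  endloop
 endfacet
 facet normal 0.669 -0.426 -0.609
  outer loop
   vertex 1.5 1.3 1.7
   vertex 0.8 1.2 1.0
   vertex 3.8 2.2 3.6
  endloop
 endfacet
 facet normal 0.564 -0.681 -0.467
  outer loop
   vertex 1.5 1.3 1.7
   vertex 1.1 0.9 1.8
   vertex 0.8 1.2 1.0
  endloop
 endfacet
 facet normal 0.599 -0.697 -0.394
  outer loop
   vertex 1.5 1.3 1.7
   vertex 3.8 2.2 3.6
   vertex 1.1 0.9 1.8
  endloop
 endfacet
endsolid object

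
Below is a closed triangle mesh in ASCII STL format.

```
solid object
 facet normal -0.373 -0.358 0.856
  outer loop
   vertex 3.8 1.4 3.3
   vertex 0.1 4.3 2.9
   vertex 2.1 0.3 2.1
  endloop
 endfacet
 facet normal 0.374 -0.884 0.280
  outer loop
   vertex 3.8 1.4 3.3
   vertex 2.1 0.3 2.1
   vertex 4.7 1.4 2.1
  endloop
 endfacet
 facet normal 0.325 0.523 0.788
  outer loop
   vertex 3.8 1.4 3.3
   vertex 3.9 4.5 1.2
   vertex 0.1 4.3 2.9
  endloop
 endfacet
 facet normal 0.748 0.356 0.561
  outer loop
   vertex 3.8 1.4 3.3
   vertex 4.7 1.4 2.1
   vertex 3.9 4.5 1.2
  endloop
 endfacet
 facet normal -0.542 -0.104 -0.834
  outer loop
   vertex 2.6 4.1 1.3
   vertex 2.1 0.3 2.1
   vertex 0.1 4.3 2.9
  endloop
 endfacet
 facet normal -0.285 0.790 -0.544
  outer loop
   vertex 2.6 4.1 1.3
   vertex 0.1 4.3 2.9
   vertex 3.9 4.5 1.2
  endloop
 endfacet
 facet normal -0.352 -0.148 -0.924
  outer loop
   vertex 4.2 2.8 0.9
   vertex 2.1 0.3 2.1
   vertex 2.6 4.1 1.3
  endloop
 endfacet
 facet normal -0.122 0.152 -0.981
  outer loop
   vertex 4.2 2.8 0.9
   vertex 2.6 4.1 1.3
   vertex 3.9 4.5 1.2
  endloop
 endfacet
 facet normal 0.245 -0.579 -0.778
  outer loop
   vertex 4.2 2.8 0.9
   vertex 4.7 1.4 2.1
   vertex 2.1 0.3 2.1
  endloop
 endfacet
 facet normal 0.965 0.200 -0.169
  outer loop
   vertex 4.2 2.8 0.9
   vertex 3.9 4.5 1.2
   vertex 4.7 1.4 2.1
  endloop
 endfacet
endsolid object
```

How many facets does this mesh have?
10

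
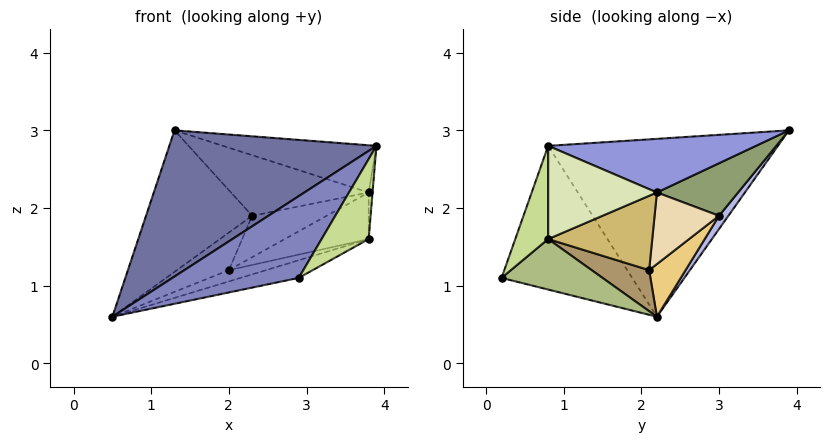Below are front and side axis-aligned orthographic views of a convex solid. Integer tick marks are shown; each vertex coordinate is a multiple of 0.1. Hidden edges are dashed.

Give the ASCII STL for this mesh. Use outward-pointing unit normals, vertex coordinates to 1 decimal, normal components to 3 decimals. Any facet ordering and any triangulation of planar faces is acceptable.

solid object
 facet normal -0.602 -0.543 0.585
  outer loop
   vertex 1.3 3.9 3.0
   vertex 0.5 2.2 0.6
   vertex 3.9 0.8 2.8
  endloop
 endfacet
 facet normal -0.598 -0.578 0.556
  outer loop
   vertex 2.9 0.2 1.1
   vertex 3.9 0.8 2.8
   vertex 0.5 2.2 0.6
  endloop
 endfacet
 facet normal 0.502 0.371 0.781
  outer loop
   vertex 3.8 2.2 2.2
   vertex 1.3 3.9 3.0
   vertex 3.9 0.8 2.8
  endloop
 endfacet
 facet normal 0.071 0.803 -0.592
  outer loop
   vertex 2.3 3.0 1.9
   vertex 0.5 2.2 0.6
   vertex 1.3 3.9 3.0
  endloop
 endfacet
 facet normal 0.494 0.837 -0.236
  outer loop
   vertex 2.3 3.0 1.9
   vertex 1.3 3.9 3.0
   vertex 3.8 2.2 2.2
  endloop
 endfacet
 facet normal 0.364 0.210 -0.907
  outer loop
   vertex 3.8 0.8 1.6
   vertex 2.9 0.2 1.1
   vertex 0.5 2.2 0.6
  endloop
 endfacet
 facet normal 0.572 -0.819 -0.048
  outer loop
   vertex 3.8 0.8 1.6
   vertex 3.9 0.8 2.8
   vertex 2.9 0.2 1.1
  endloop
 endfacet
 facet normal 0.996 0.036 -0.083
  outer loop
   vertex 3.8 0.8 1.6
   vertex 3.8 2.2 2.2
   vertex 3.9 0.8 2.8
  endloop
 endfacet
 facet normal 0.374 0.243 -0.895
  outer loop
   vertex 2.0 2.1 1.2
   vertex 3.8 0.8 1.6
   vertex 0.5 2.2 0.6
  endloop
 endfacet
 facet normal 0.439 0.354 -0.826
  outer loop
   vertex 2.0 2.1 1.2
   vertex 3.8 2.2 2.2
   vertex 3.8 0.8 1.6
  endloop
 endfacet
 facet normal 0.350 0.500 -0.792
  outer loop
   vertex 2.0 2.1 1.2
   vertex 0.5 2.2 0.6
   vertex 2.3 3.0 1.9
  endloop
 endfacet
 facet normal 0.408 0.472 -0.782
  outer loop
   vertex 2.0 2.1 1.2
   vertex 2.3 3.0 1.9
   vertex 3.8 2.2 2.2
  endloop
 endfacet
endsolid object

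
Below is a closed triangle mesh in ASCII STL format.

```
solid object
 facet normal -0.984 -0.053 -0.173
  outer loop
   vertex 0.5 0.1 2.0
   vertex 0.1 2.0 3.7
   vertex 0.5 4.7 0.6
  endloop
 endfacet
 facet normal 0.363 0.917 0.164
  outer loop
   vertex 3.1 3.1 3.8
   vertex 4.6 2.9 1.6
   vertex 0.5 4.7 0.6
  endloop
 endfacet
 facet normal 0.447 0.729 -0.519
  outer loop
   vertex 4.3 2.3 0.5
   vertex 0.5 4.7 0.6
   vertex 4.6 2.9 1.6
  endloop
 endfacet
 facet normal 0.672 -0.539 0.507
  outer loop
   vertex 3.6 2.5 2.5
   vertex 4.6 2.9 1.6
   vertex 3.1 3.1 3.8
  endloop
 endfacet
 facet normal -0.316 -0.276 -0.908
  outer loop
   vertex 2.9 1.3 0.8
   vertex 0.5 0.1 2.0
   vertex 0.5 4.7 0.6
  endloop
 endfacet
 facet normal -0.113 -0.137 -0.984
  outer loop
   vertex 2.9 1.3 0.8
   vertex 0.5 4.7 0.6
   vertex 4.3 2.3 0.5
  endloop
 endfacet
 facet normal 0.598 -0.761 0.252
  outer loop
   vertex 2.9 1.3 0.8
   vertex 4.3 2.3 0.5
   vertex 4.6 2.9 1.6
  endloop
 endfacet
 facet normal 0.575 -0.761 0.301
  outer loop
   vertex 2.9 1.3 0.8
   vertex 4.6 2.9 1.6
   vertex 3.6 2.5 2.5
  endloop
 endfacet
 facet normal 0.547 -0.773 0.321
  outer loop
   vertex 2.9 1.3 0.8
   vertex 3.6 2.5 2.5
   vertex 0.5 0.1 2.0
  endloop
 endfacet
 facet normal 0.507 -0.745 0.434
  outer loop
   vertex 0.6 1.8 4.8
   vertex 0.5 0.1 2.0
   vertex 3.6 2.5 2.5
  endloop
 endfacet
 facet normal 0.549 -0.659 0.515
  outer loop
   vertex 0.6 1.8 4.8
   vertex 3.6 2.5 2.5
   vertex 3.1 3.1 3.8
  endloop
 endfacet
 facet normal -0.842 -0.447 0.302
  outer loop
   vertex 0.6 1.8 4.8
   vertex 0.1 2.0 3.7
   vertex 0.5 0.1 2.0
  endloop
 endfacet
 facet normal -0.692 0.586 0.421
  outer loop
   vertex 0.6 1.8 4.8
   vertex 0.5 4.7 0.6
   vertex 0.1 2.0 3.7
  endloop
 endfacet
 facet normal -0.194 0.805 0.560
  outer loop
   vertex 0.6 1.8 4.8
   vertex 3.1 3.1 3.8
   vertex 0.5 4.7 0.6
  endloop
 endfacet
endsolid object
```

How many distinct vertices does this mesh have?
9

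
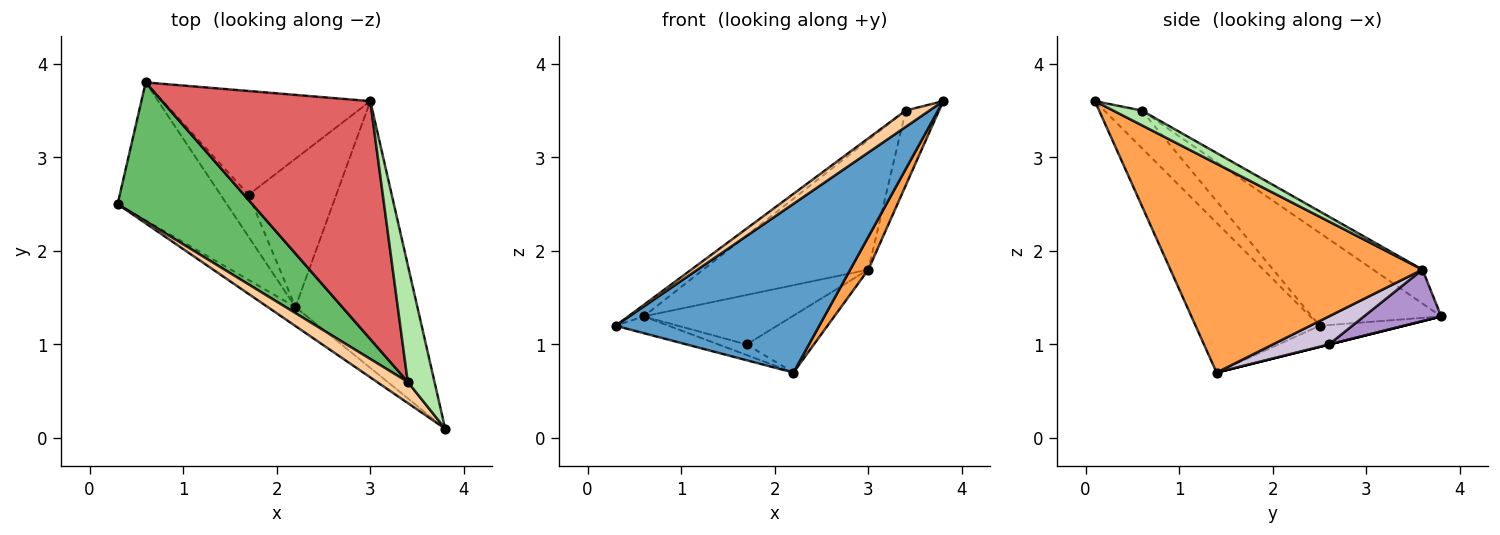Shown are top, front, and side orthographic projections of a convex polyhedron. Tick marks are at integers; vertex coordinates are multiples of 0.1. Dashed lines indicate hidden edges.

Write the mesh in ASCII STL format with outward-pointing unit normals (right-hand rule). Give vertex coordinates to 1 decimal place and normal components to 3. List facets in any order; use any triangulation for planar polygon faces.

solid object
 facet normal -0.517 -0.850 -0.096
  outer loop
   vertex 2.2 1.4 0.7
   vertex 3.8 0.1 3.6
   vertex 0.3 2.5 1.2
  endloop
 endfacet
 facet normal -0.188 0.118 -0.975
  outer loop
   vertex 2.2 1.4 0.7
   vertex 0.3 2.5 1.2
   vertex 0.6 3.8 1.3
  endloop
 endfacet
 facet normal 0.862 -0.062 -0.503
  outer loop
   vertex 3.0 3.6 1.8
   vertex 3.8 0.1 3.6
   vertex 2.2 1.4 0.7
  endloop
 endfacet
 facet normal -0.693 -0.440 0.570
  outer loop
   vertex 3.4 0.6 3.5
   vertex 0.3 2.5 1.2
   vertex 3.8 0.1 3.6
  endloop
 endfacet
 facet normal -0.567 0.068 0.821
  outer loop
   vertex 3.4 0.6 3.5
   vertex 0.6 3.8 1.3
   vertex 0.3 2.5 1.2
  endloop
 endfacet
 facet normal 0.420 0.489 0.764
  outer loop
   vertex 3.4 0.6 3.5
   vertex 3.8 0.1 3.6
   vertex 3.0 3.6 1.8
  endloop
 endfacet
 facet normal -0.142 0.474 0.869
  outer loop
   vertex 3.4 0.6 3.5
   vertex 3.0 3.6 1.8
   vertex 0.6 3.8 1.3
  endloop
 endfacet
 facet normal 0.000 0.243 -0.970
  outer loop
   vertex 1.7 2.6 1.0
   vertex 2.2 1.4 0.7
   vertex 0.6 3.8 1.3
  endloop
 endfacet
 facet normal 0.218 0.420 -0.881
  outer loop
   vertex 1.7 2.6 1.0
   vertex 0.6 3.8 1.3
   vertex 3.0 3.6 1.8
  endloop
 endfacet
 facet normal 0.287 0.343 -0.895
  outer loop
   vertex 1.7 2.6 1.0
   vertex 3.0 3.6 1.8
   vertex 2.2 1.4 0.7
  endloop
 endfacet
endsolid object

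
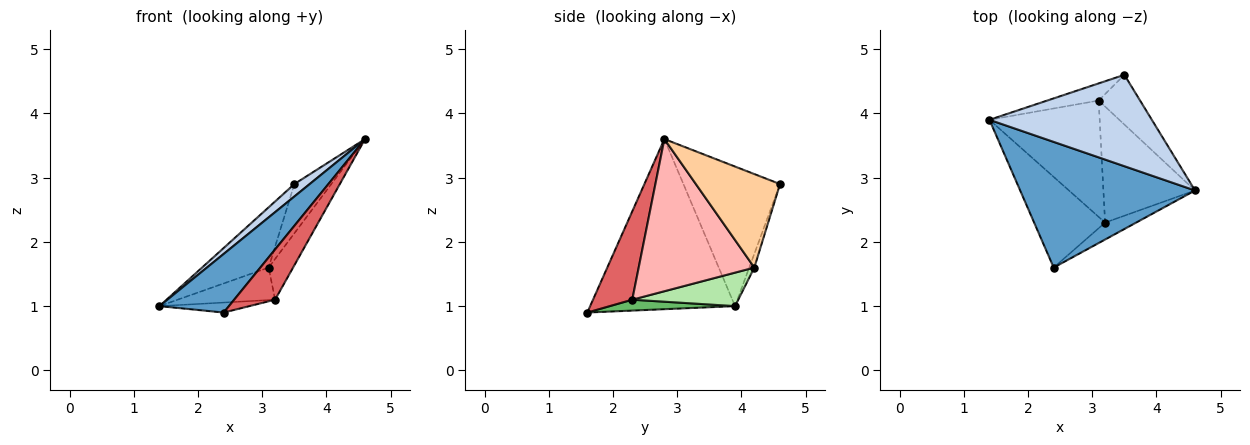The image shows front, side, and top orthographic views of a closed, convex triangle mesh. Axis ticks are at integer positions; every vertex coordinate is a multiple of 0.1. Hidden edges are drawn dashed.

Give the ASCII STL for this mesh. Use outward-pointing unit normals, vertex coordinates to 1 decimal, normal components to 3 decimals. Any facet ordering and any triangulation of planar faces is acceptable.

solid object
 facet normal -0.661 -0.317 0.680
  outer loop
   vertex 2.4 1.6 0.9
   vertex 4.6 2.8 3.6
   vertex 1.4 3.9 1.0
  endloop
 endfacet
 facet normal -0.648 -0.103 0.754
  outer loop
   vertex 3.5 4.6 2.9
   vertex 1.4 3.9 1.0
   vertex 4.6 2.8 3.6
  endloop
 endfacet
 facet normal -0.073 0.959 -0.273
  outer loop
   vertex 3.1 4.2 1.6
   vertex 1.4 3.9 1.0
   vertex 3.5 4.6 2.9
  endloop
 endfacet
 facet normal 0.849 0.372 -0.376
  outer loop
   vertex 3.1 4.2 1.6
   vertex 3.5 4.6 2.9
   vertex 4.6 2.8 3.6
  endloop
 endfacet
 facet normal 0.151 0.108 -0.983
  outer loop
   vertex 3.2 2.3 1.1
   vertex 2.4 1.6 0.9
   vertex 1.4 3.9 1.0
  endloop
 endfacet
 facet normal 0.281 0.258 -0.924
  outer loop
   vertex 3.2 2.3 1.1
   vertex 1.4 3.9 1.0
   vertex 3.1 4.2 1.6
  endloop
 endfacet
 facet normal 0.673 -0.701 -0.236
  outer loop
   vertex 3.2 2.3 1.1
   vertex 4.6 2.8 3.6
   vertex 2.4 1.6 0.9
  endloop
 endfacet
 facet normal 0.843 0.178 -0.508
  outer loop
   vertex 3.2 2.3 1.1
   vertex 3.1 4.2 1.6
   vertex 4.6 2.8 3.6
  endloop
 endfacet
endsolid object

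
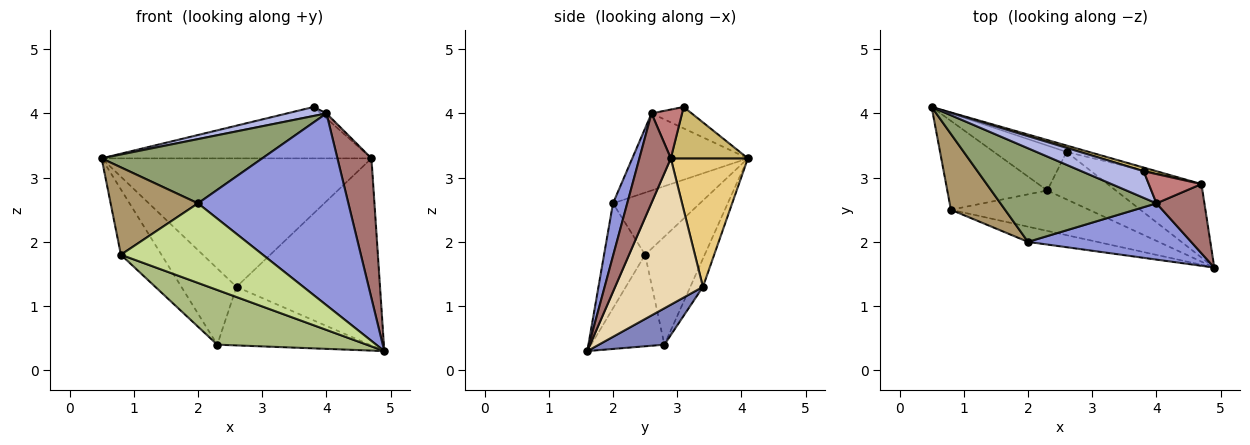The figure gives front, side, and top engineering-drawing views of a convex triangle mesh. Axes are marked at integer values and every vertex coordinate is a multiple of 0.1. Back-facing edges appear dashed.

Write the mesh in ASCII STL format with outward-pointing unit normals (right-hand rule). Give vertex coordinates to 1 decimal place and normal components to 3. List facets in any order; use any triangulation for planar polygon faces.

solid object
 facet normal -0.193 0.845 -0.499
  outer loop
   vertex 2.6 3.4 1.3
   vertex 2.3 2.8 0.4
   vertex 0.5 4.1 3.3
  endloop
 endfacet
 facet normal 0.317 0.737 -0.597
  outer loop
   vertex 2.6 3.4 1.3
   vertex 4.9 1.6 0.3
   vertex 2.3 2.8 0.4
  endloop
 endfacet
 facet normal 0.090 -0.956 0.280
  outer loop
   vertex 4.0 2.6 4.0
   vertex 2.0 2.0 2.6
   vertex 4.9 1.6 0.3
  endloop
 endfacet
 facet normal -0.311 -0.304 0.901
  outer loop
   vertex 4.0 2.6 4.0
   vertex 3.8 3.1 4.1
   vertex 0.5 4.1 3.3
  endloop
 endfacet
 facet normal -0.377 -0.524 0.764
  outer loop
   vertex 4.0 2.6 4.0
   vertex 0.5 4.1 3.3
   vertex 2.0 2.0 2.6
  endloop
 endfacet
 facet normal -0.367 -0.748 -0.553
  outer loop
   vertex 0.8 2.5 1.8
   vertex 2.3 2.8 0.4
   vertex 4.9 1.6 0.3
  endloop
 endfacet
 facet normal -0.273 -0.945 -0.180
  outer loop
   vertex 0.8 2.5 1.8
   vertex 4.9 1.6 0.3
   vertex 2.0 2.0 2.6
  endloop
 endfacet
 facet normal -0.657 0.447 -0.608
  outer loop
   vertex 0.8 2.5 1.8
   vertex 0.5 4.1 3.3
   vertex 2.3 2.8 0.4
  endloop
 endfacet
 facet normal -0.601 -0.604 0.524
  outer loop
   vertex 0.8 2.5 1.8
   vertex 2.0 2.0 2.6
   vertex 0.5 4.1 3.3
  endloop
 endfacet
 facet normal 0.274 0.959 0.069
  outer loop
   vertex 4.7 2.9 3.3
   vertex 0.5 4.1 3.3
   vertex 3.8 3.1 4.1
  endloop
 endfacet
 facet normal 0.274 0.960 -0.048
  outer loop
   vertex 4.7 2.9 3.3
   vertex 2.6 3.4 1.3
   vertex 0.5 4.1 3.3
  endloop
 endfacet
 facet normal 0.495 0.809 -0.317
  outer loop
   vertex 4.7 2.9 3.3
   vertex 4.9 1.6 0.3
   vertex 2.6 3.4 1.3
  endloop
 endfacet
 facet normal 0.638 -0.690 0.342
  outer loop
   vertex 4.7 2.9 3.3
   vertex 4.0 2.6 4.0
   vertex 4.9 1.6 0.3
  endloop
 endfacet
 facet normal 0.674 0.124 0.728
  outer loop
   vertex 4.7 2.9 3.3
   vertex 3.8 3.1 4.1
   vertex 4.0 2.6 4.0
  endloop
 endfacet
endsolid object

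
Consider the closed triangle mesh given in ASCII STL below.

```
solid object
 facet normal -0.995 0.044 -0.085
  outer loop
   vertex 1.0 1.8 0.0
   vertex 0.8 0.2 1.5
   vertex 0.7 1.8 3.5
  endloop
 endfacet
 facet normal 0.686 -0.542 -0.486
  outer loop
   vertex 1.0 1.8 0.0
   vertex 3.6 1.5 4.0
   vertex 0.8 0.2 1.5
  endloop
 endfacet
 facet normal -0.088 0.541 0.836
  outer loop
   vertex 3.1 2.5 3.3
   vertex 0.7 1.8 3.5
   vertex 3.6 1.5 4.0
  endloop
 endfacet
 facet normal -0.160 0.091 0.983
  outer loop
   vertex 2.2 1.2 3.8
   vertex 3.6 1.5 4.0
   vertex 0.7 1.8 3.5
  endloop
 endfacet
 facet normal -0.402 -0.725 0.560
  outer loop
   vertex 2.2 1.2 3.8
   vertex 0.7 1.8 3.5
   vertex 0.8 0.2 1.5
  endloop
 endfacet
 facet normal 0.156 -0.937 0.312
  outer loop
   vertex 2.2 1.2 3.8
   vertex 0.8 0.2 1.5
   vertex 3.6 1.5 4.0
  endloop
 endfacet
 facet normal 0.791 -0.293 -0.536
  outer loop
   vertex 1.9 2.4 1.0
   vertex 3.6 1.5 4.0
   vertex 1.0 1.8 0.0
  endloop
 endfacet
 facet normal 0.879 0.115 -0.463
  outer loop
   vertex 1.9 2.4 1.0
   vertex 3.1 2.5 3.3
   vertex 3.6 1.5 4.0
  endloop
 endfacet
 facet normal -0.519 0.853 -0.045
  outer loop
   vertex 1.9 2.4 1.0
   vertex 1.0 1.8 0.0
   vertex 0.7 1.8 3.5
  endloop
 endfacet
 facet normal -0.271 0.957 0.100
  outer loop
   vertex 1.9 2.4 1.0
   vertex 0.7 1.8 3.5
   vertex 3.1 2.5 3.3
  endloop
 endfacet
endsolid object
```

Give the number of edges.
15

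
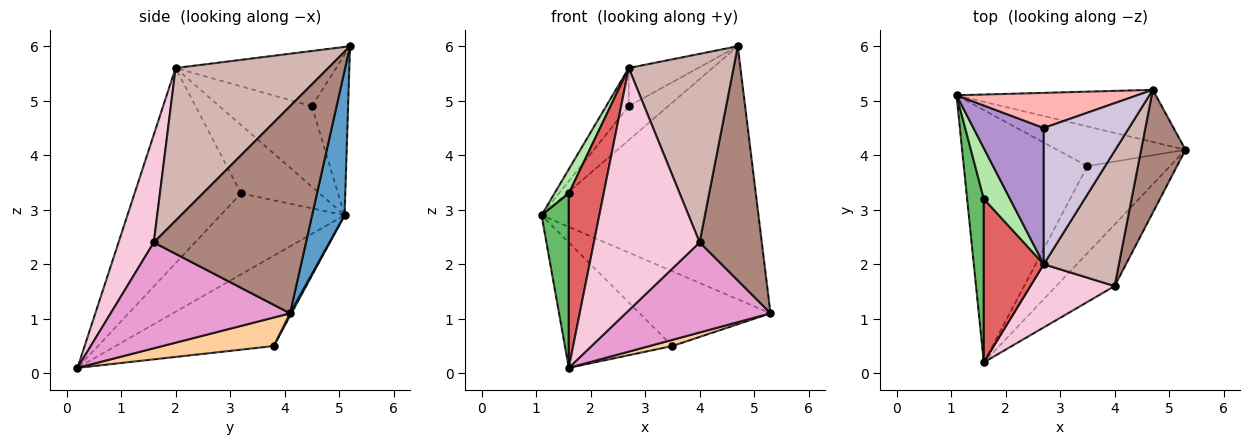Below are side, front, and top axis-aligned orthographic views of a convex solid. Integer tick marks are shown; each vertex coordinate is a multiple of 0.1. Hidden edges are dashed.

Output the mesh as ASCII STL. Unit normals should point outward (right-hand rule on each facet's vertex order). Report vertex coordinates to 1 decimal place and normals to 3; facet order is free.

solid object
 facet normal 0.145 0.969 -0.200
  outer loop
   vertex 4.7 5.2 6.0
   vertex 5.3 4.1 1.1
   vertex 1.1 5.1 2.9
  endloop
 endfacet
 facet normal 0.009 0.883 -0.469
  outer loop
   vertex 3.5 3.8 0.5
   vertex 1.1 5.1 2.9
   vertex 5.3 4.1 1.1
  endloop
 endfacet
 facet normal -0.548 0.372 -0.749
  outer loop
   vertex 3.5 3.8 0.5
   vertex 1.6 0.2 0.1
   vertex 1.1 5.1 2.9
  endloop
 endfacet
 facet normal 0.326 -0.067 -0.943
  outer loop
   vertex 3.5 3.8 0.5
   vertex 5.3 4.1 1.1
   vertex 1.6 0.2 0.1
  endloop
 endfacet
 facet normal -0.957 -0.210 0.197
  outer loop
   vertex 1.6 3.2 3.3
   vertex 1.1 5.1 2.9
   vertex 1.6 0.2 0.1
  endloop
 endfacet
 facet normal -0.921 -0.168 0.353
  outer loop
   vertex 1.6 3.2 3.3
   vertex 2.7 2.0 5.6
   vertex 1.1 5.1 2.9
  endloop
 endfacet
 facet normal -0.912 -0.299 0.280
  outer loop
   vertex 1.6 3.2 3.3
   vertex 1.6 0.2 0.1
   vertex 2.7 2.0 5.6
  endloop
 endfacet
 facet normal -0.538 0.585 0.606
  outer loop
   vertex 2.7 4.5 4.9
   vertex 4.7 5.2 6.0
   vertex 1.1 5.1 2.9
  endloop
 endfacet
 facet normal -0.741 0.181 0.647
  outer loop
   vertex 2.7 4.5 4.9
   vertex 1.1 5.1 2.9
   vertex 2.7 2.0 5.6
  endloop
 endfacet
 facet normal -0.529 0.229 0.817
  outer loop
   vertex 2.7 4.5 4.9
   vertex 2.7 2.0 5.6
   vertex 4.7 5.2 6.0
  endloop
 endfacet
 facet normal 0.908 -0.371 0.194
  outer loop
   vertex 4.0 1.6 2.4
   vertex 5.3 4.1 1.1
   vertex 4.7 5.2 6.0
  endloop
 endfacet
 facet normal 0.764 -0.524 0.376
  outer loop
   vertex 4.0 1.6 2.4
   vertex 4.7 5.2 6.0
   vertex 2.7 2.0 5.6
  endloop
 endfacet
 facet normal 0.715 -0.577 -0.395
  outer loop
   vertex 4.0 1.6 2.4
   vertex 1.6 0.2 0.1
   vertex 5.3 4.1 1.1
  endloop
 endfacet
 facet normal 0.307 -0.921 0.240
  outer loop
   vertex 4.0 1.6 2.4
   vertex 2.7 2.0 5.6
   vertex 1.6 0.2 0.1
  endloop
 endfacet
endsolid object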